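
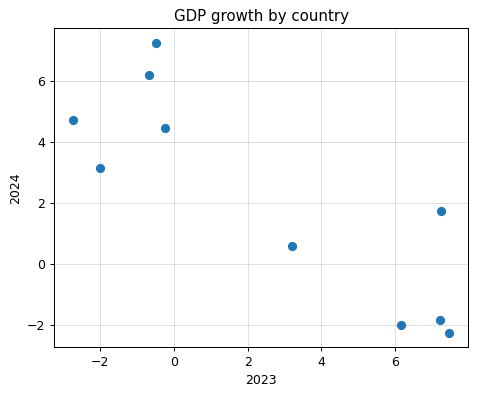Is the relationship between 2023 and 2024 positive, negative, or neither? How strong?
Points are negatively correlated; strong (|r| ≈ 0.8).

negative, strong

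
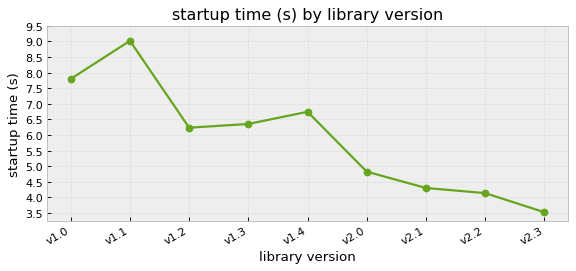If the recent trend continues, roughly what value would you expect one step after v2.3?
≈ 3

Last three: 4.5, 4.0, 3.5 → slope ≈ -0.5/step → next ≈ 3.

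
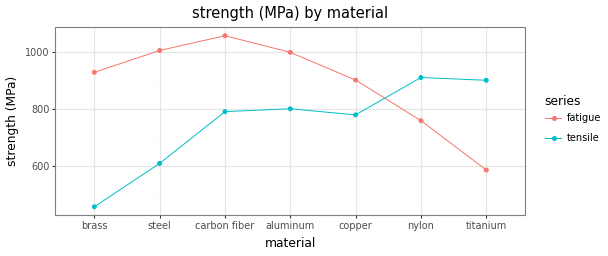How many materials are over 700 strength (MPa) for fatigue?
Above 700: brass, steel, carbon fiber, aluminum, copper, nylon.

6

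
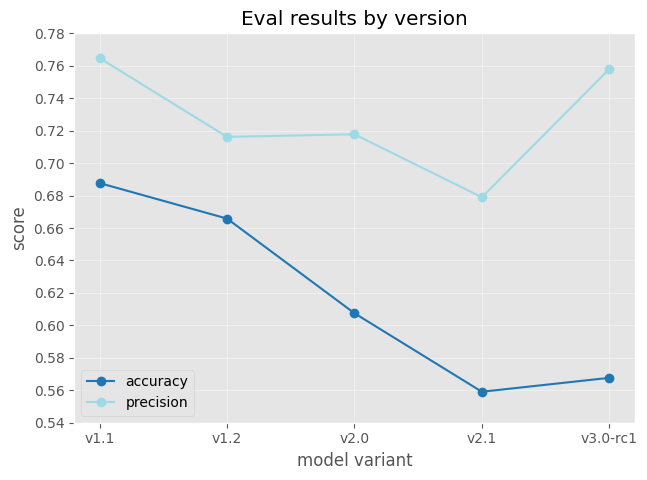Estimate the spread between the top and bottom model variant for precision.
Max v1.1 ≈ 0.76, min v2.1 ≈ 0.68; range ≈ 0.08.

≈ 0.08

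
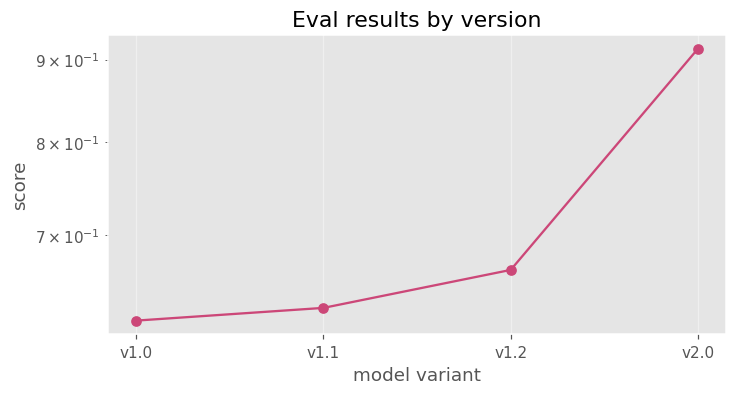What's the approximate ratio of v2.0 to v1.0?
≈ 1.5×

v2.0 ≈ 0.90, v1.0 ≈ 0.60; 0.90/0.60 ≈ 1.5.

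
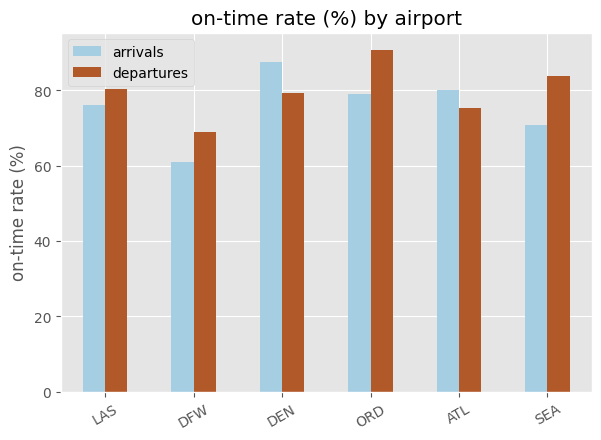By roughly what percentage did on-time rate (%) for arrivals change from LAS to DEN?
≈ +12.5%

LAS ≈ 80, DEN ≈ 90; (90 − 80) / 80 ≈ +12.5%.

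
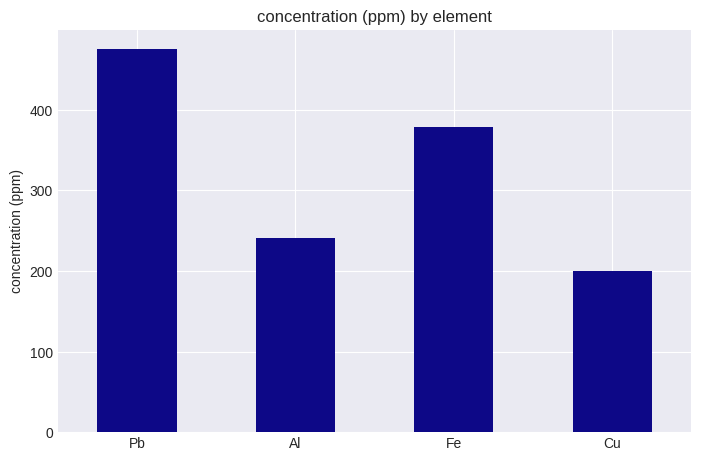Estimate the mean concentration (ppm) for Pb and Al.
≈ 375

(500 + 250) / 2 ≈ 375.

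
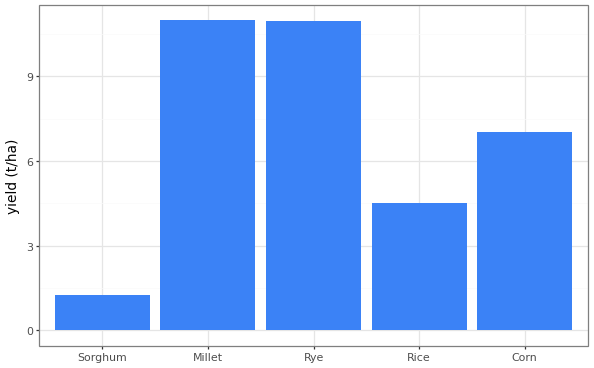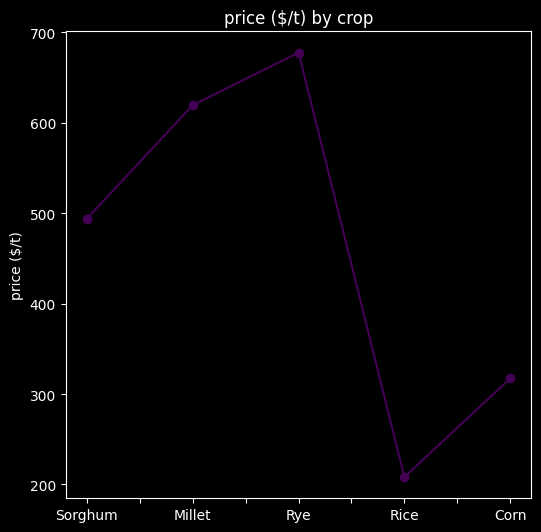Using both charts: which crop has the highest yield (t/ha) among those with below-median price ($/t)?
Chart 2 median price ($/t) ≈ 500; below-median crops: Rice, Corn. Among those, Corn has the highest yield (t/ha) (≈ 8).

Corn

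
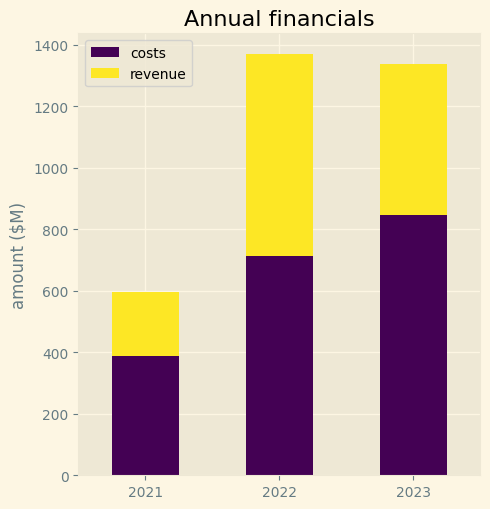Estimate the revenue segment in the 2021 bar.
revenue top ≈ 600, bottom ≈ 400; segment ≈ 200.

≈ 200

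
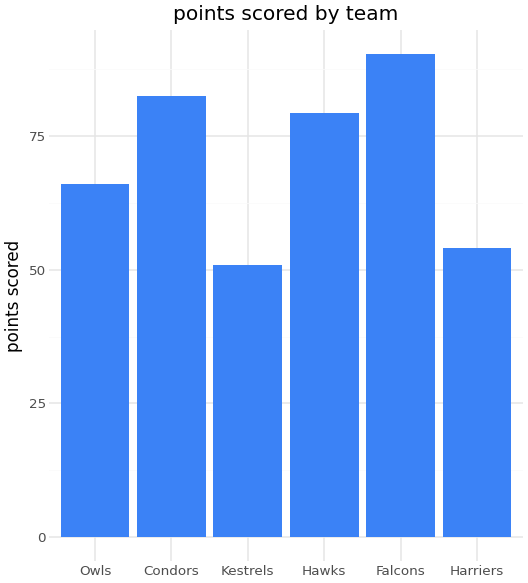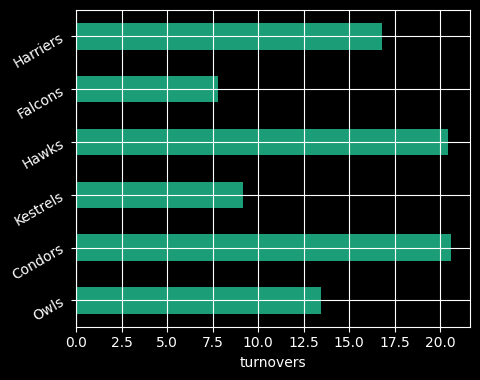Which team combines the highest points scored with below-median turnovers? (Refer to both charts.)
Falcons

Chart 2 median turnovers ≈ 16; below-median teams: Owls, Kestrels, Falcons. Among those, Falcons has the highest points scored (≈ 90).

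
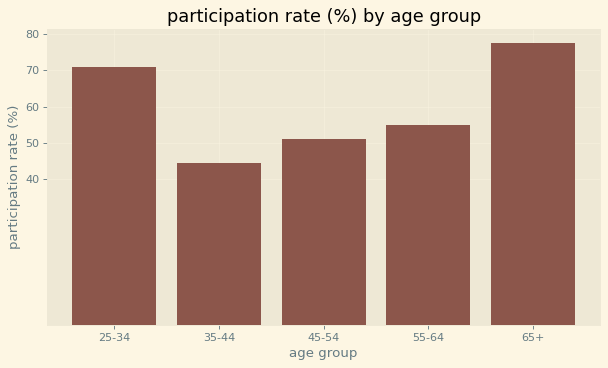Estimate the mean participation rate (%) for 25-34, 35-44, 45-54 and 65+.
(70 + 40 + 50 + 80) / 4 ≈ 60.

≈ 60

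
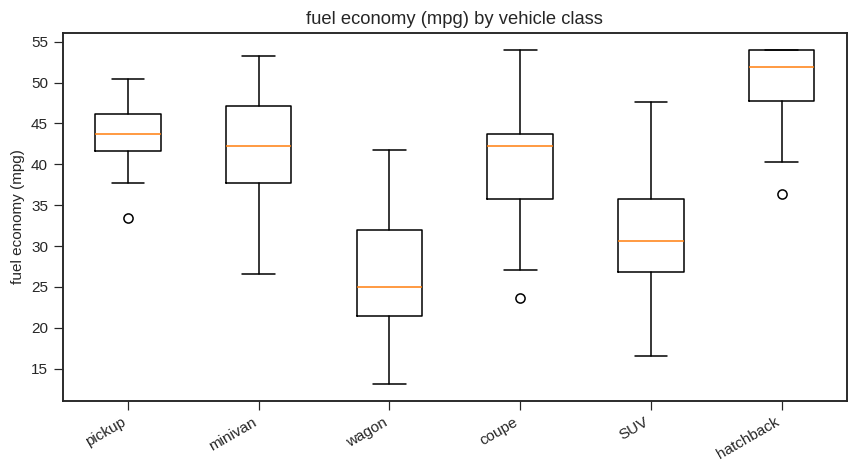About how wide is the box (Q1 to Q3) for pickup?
Q3 ≈ 45, Q1 ≈ 40; IQR ≈ 5.

≈ 5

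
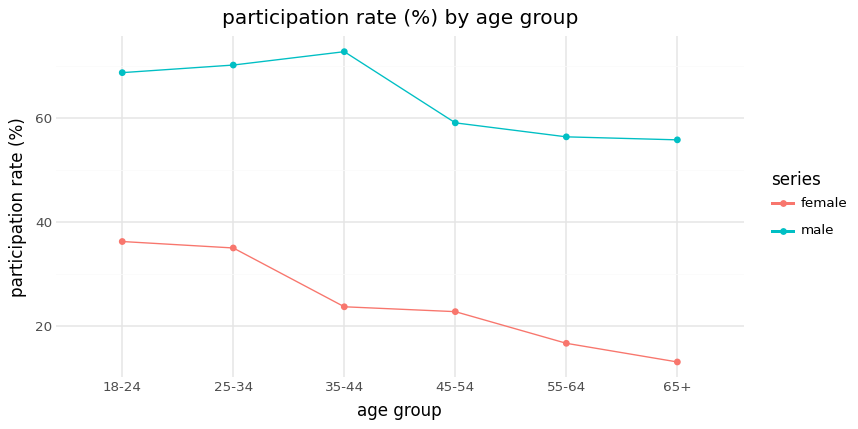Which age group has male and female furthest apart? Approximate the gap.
35-44: male ≈ 75, female ≈ 25 → gap ≈ 50. Next-largest (65+) is only ≈ 40.

35-44, ≈ 50 %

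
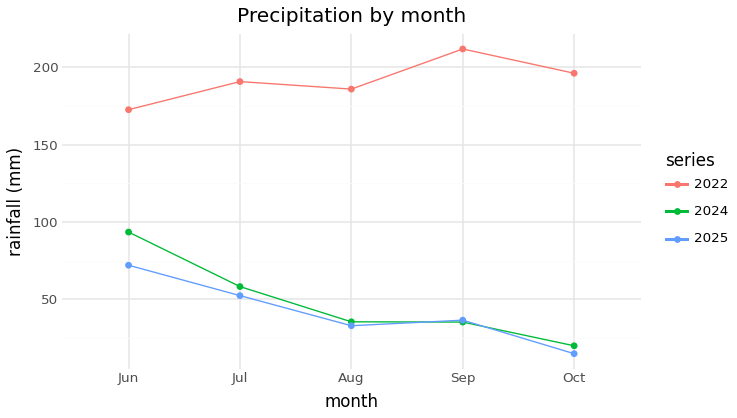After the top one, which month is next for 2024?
Jul

Top 3 for 2024: Jun ≈ 100, Jul ≈ 60, Aug ≈ 40.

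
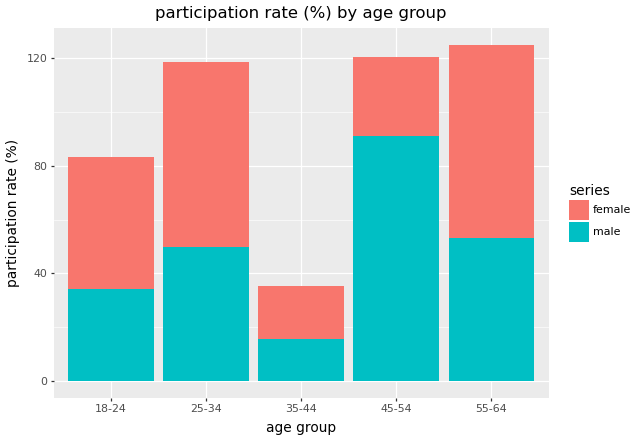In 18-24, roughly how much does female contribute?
female top ≈ 80, bottom ≈ 40; segment ≈ 40.

≈ 40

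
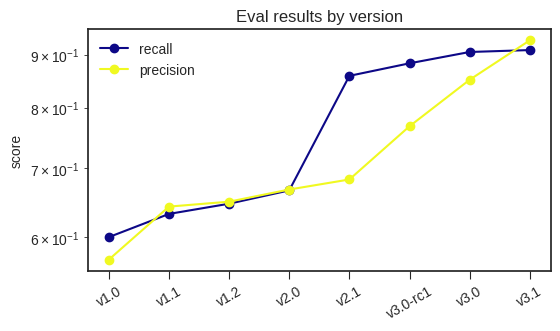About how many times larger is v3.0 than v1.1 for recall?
≈ 1.38×

v3.0 ≈ 0.90, v1.1 ≈ 0.65; 0.90/0.65 ≈ 1.38.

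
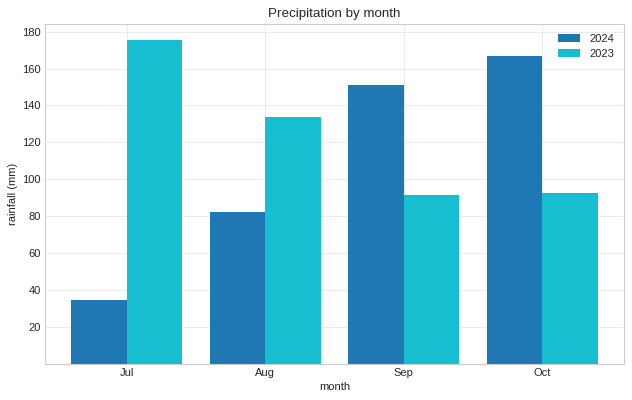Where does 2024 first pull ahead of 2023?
Sep

Aug: 2024 ≈ 80 vs 2023 ≈ 140 (not yet); Sep: 2024 ≈ 160 vs 2023 ≈ 100 (first crossover).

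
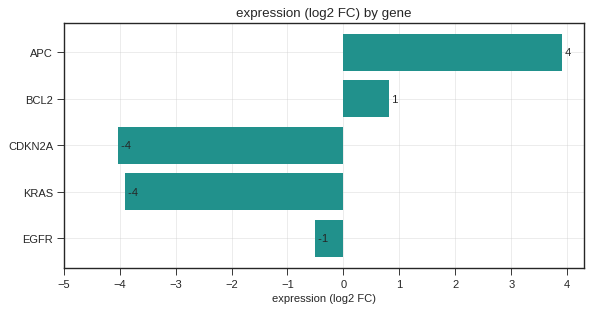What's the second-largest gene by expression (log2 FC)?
Top 3: APC ≈ 4, BCL2 ≈ 1, EGFR ≈ -1.

BCL2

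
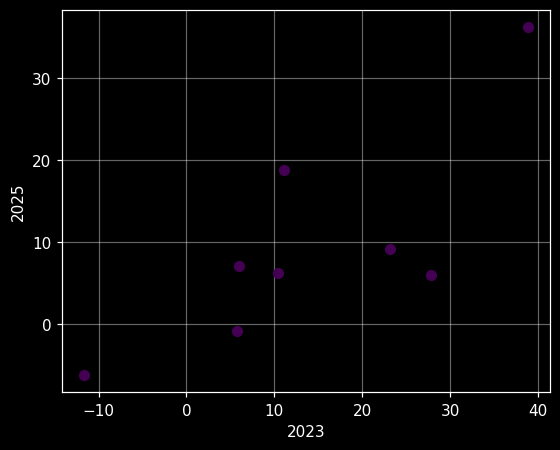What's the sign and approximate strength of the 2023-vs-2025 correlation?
positive, strong

Points are positively correlated; strong (|r| ≈ 0.8).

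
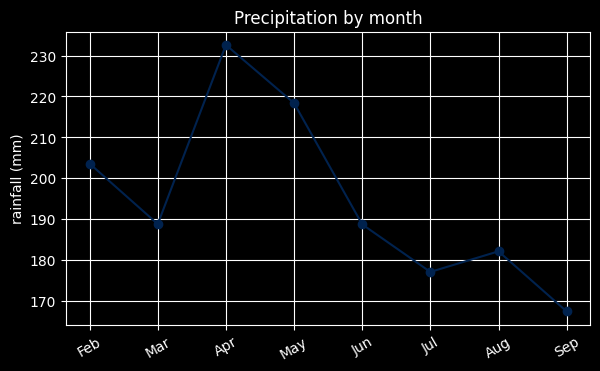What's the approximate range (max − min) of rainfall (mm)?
Max Apr ≈ 230, min Sep ≈ 170; range ≈ 60.

≈ 60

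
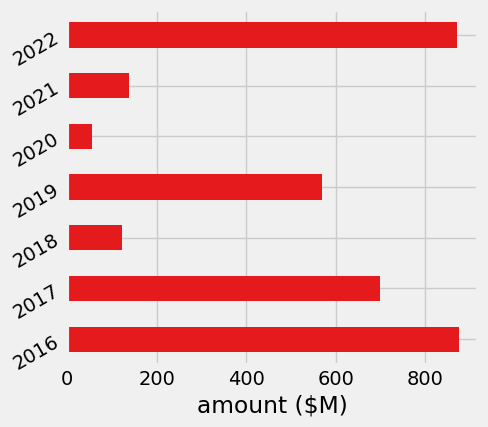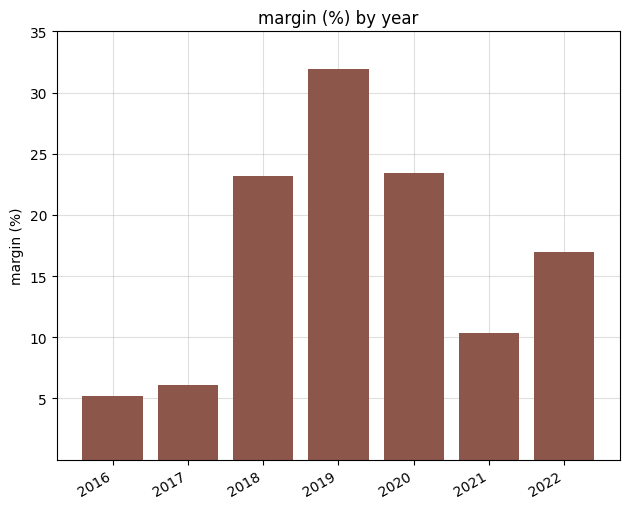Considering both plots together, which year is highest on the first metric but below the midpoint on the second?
2016

Chart 2 median margin (%) ≈ 15; below-median years: 2016, 2017, 2021. Among those, 2016 has the highest amount ($M) (≈ 900).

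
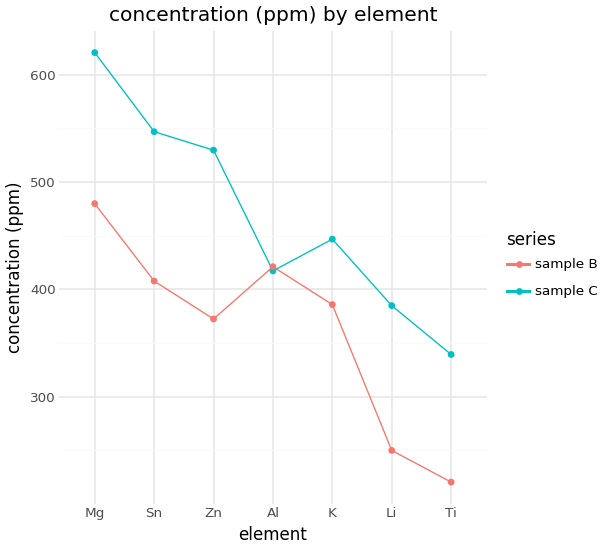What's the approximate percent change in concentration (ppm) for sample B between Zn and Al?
≈ +14.3%

Zn ≈ 350, Al ≈ 400; (400 − 350) / 350 ≈ +14.3%.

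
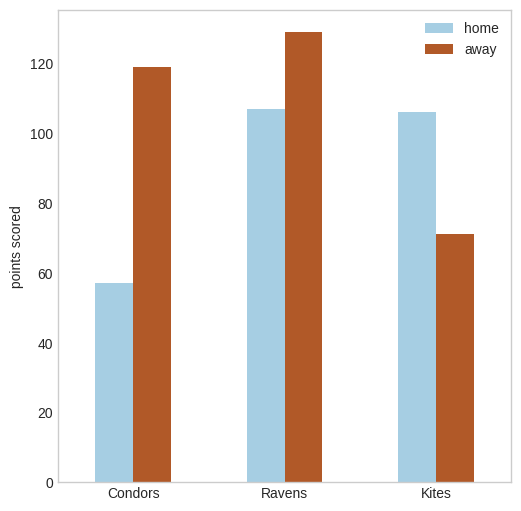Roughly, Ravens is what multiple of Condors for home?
Ravens ≈ 100, Condors ≈ 60; 100/60 ≈ 1.67.

≈ 1.67×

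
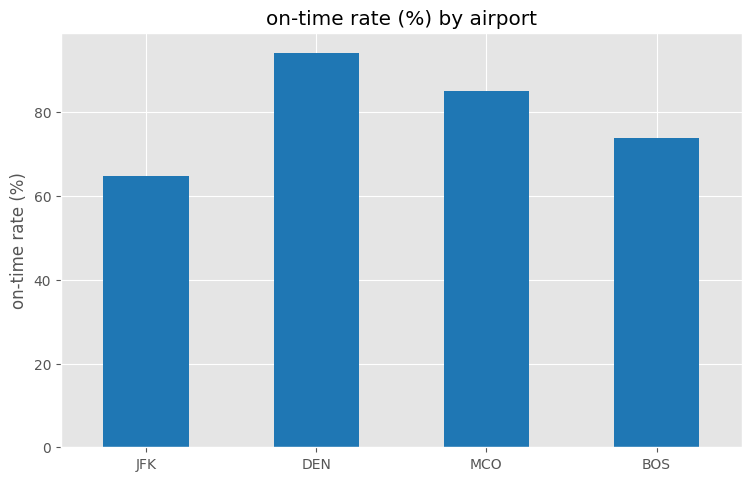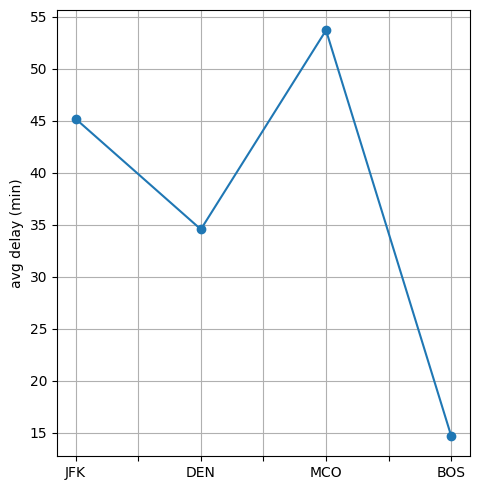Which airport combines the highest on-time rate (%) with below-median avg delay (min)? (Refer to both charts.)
DEN

Chart 2 median avg delay (min) ≈ 40; below-median airports: DEN, BOS. Among those, DEN has the highest on-time rate (%) (≈ 90).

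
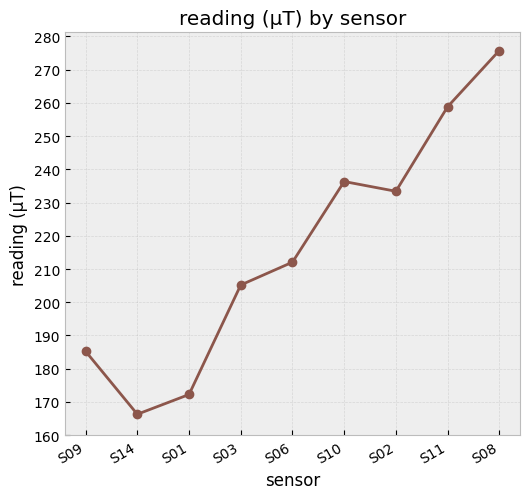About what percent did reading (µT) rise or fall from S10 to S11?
≈ +8.3%

S10 ≈ 240, S11 ≈ 260; (260 − 240) / 240 ≈ +8.3%.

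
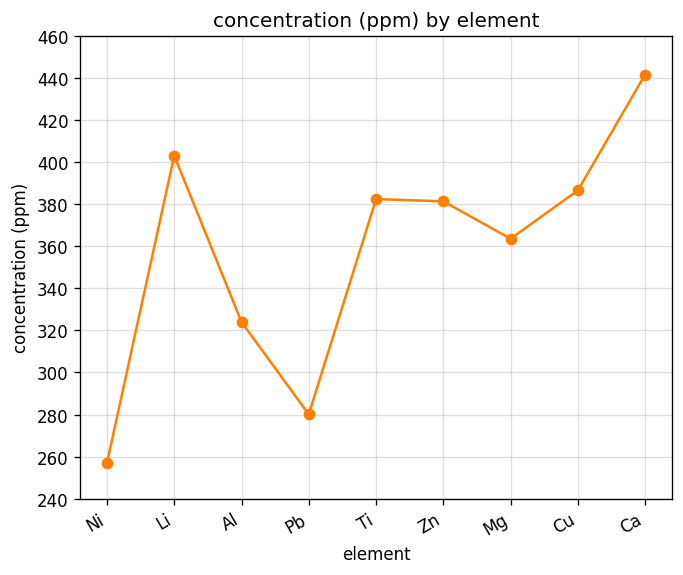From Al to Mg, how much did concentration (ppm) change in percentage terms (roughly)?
≈ +12.5%

Al ≈ 320, Mg ≈ 360; (360 − 320) / 320 ≈ +12.5%.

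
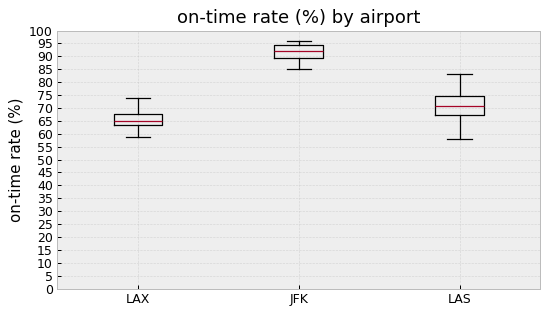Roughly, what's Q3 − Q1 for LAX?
Q3 ≈ 70, Q1 ≈ 65; IQR ≈ 5.

≈ 5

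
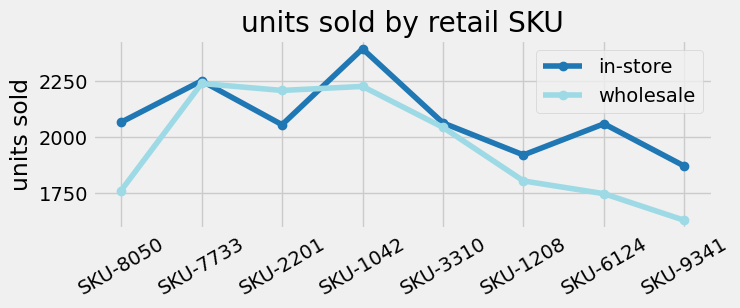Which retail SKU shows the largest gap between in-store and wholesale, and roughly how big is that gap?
SKU-6124, ≈ 400

SKU-6124: in-store ≈ 2100, wholesale ≈ 1700 → gap ≈ 400. Next-largest (SKU-8050) is only ≈ 300.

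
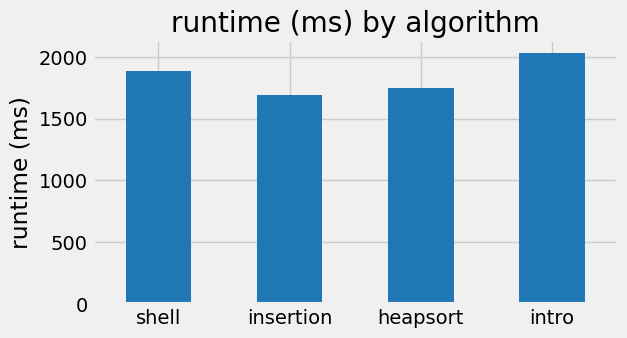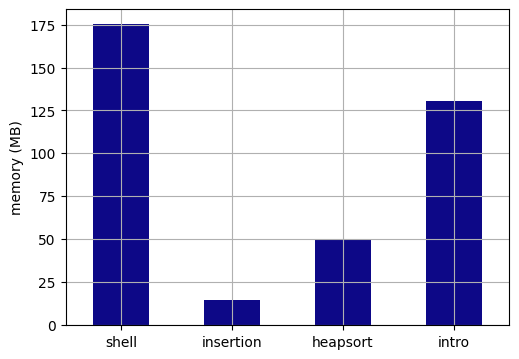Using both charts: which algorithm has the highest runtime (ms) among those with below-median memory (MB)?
heapsort

Chart 2 median memory (MB) ≈ 100; below-median algorithms: insertion, heapsort. Among those, heapsort has the highest runtime (ms) (≈ 1800).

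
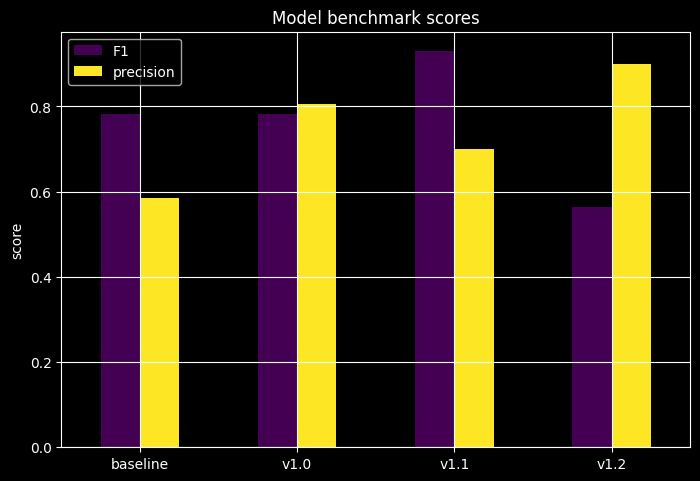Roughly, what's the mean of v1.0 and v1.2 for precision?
≈ 0.85

(0.8 + 0.9) / 2 ≈ 0.85.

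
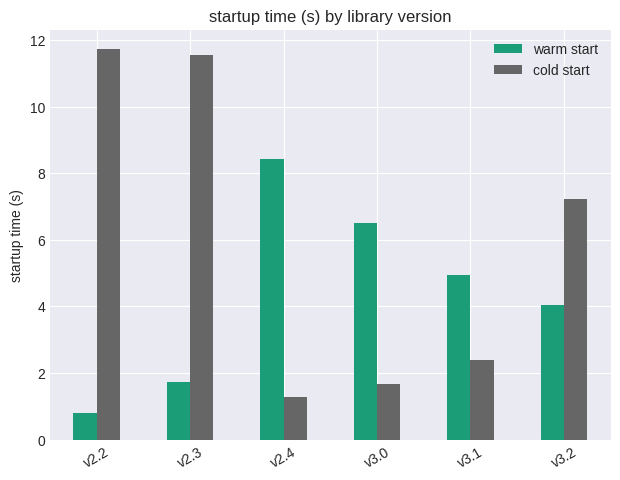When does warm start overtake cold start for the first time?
v2.3: warm start ≈ 2 vs cold start ≈ 12 (not yet); v2.4: warm start ≈ 8 vs cold start ≈ 1 (first crossover).

v2.4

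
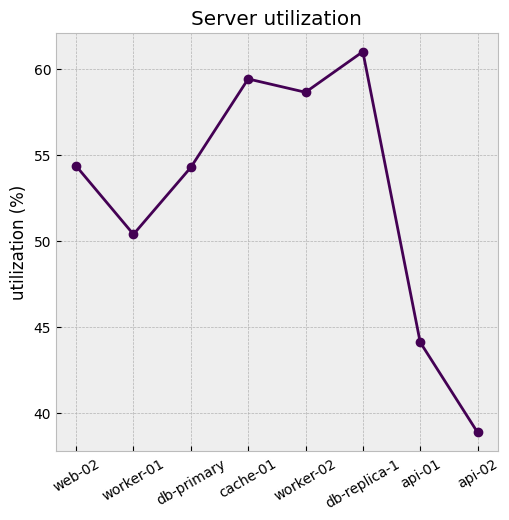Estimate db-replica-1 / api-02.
db-replica-1 ≈ 60, api-02 ≈ 38; 60/38 ≈ 1.58.

≈ 1.58×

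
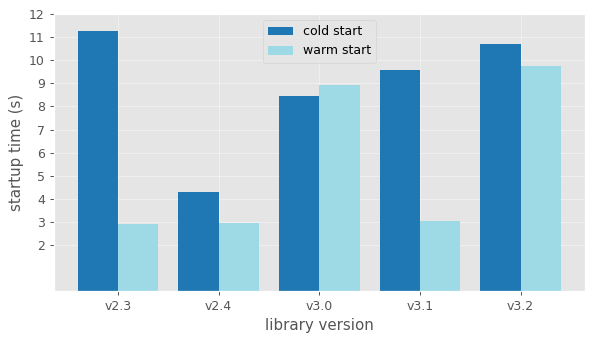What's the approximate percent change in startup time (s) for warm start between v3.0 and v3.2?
≈ +11.1%

v3.0 ≈ 9, v3.2 ≈ 10; (10 − 9) / 9 ≈ +11.1%.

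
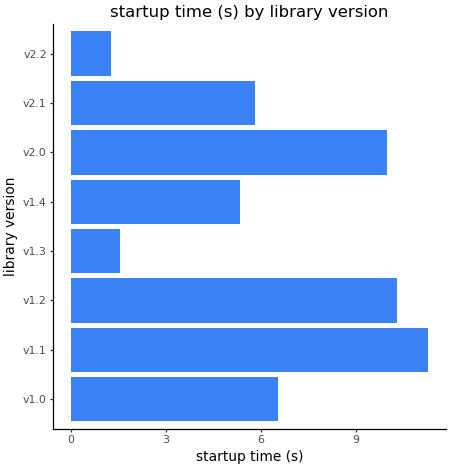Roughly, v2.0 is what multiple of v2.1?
v2.0 ≈ 10, v2.1 ≈ 6; 10/6 ≈ 1.67.

≈ 1.67×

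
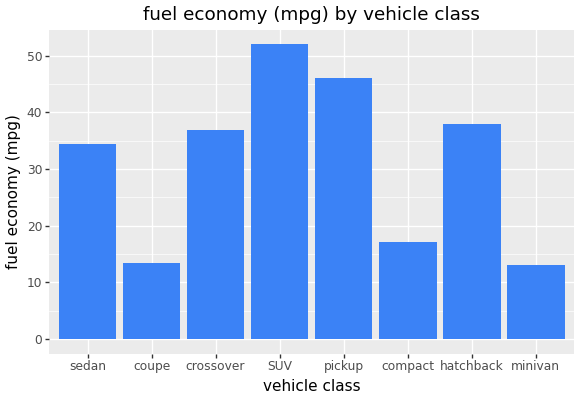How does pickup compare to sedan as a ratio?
pickup ≈ 45, sedan ≈ 35; 45/35 ≈ 1.29.

≈ 1.29×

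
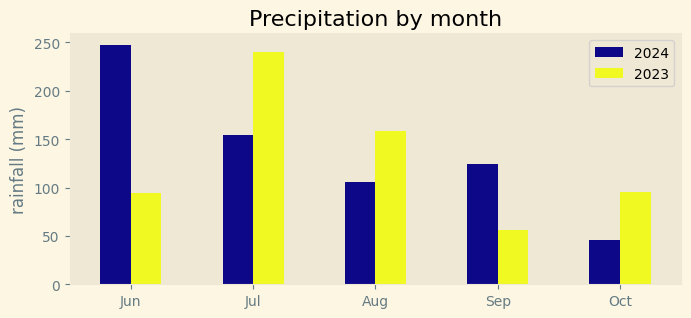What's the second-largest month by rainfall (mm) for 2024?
Top 3 for 2024: Jun ≈ 250, Jul ≈ 150, Sep ≈ 125.

Jul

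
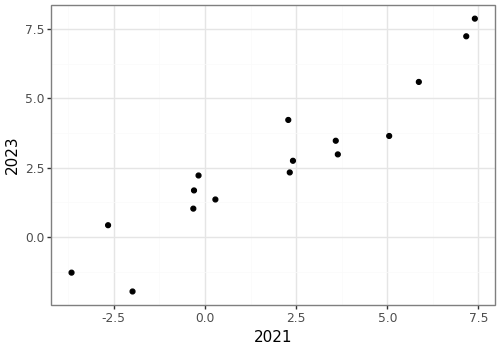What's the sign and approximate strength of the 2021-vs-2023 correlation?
positive, strong

Points are positively correlated; strong (|r| ≈ 0.9).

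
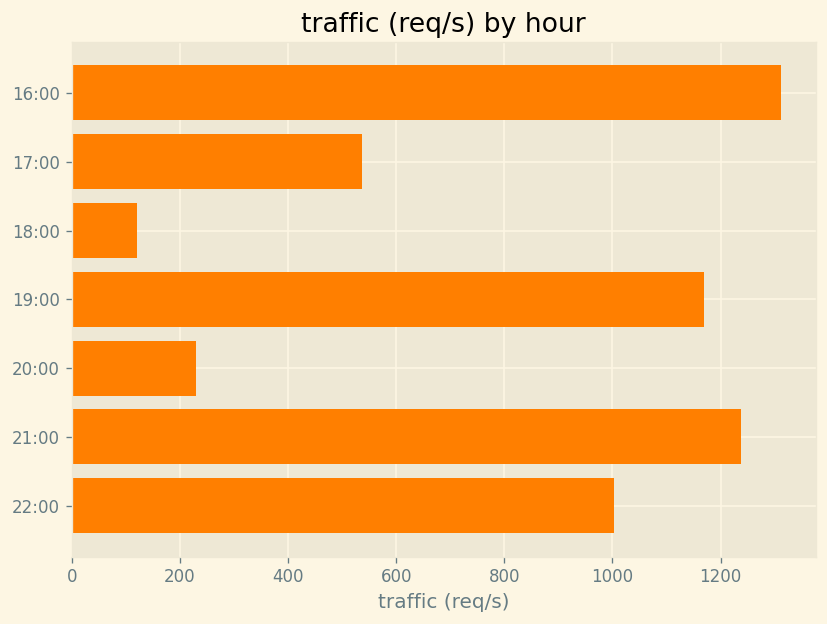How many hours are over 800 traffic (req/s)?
Above 800: 16:00, 19:00, 21:00, 22:00.

4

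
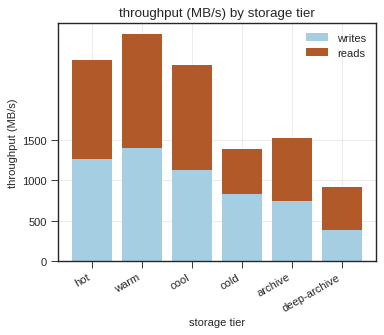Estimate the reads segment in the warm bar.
≈ 1500

reads top ≈ 3000, bottom ≈ 1500; segment ≈ 1500.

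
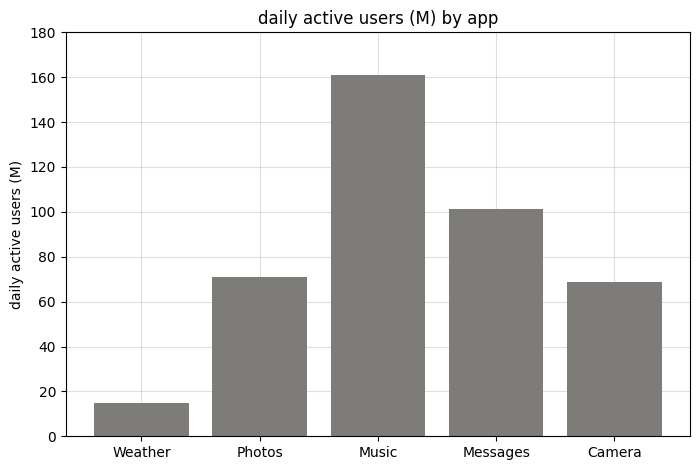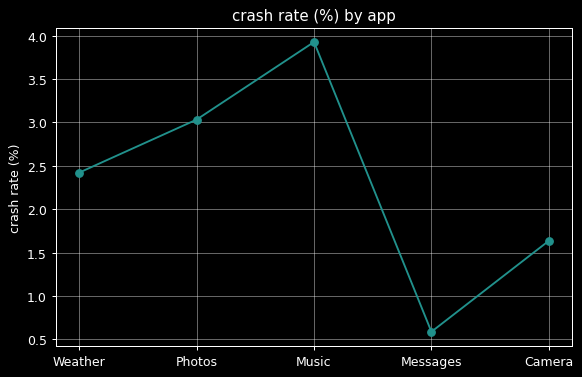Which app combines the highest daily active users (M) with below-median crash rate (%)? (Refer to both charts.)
Chart 2 median crash rate (%) ≈ 2.5; below-median apps: Messages, Camera. Among those, Messages has the highest daily active users (M) (≈ 100).

Messages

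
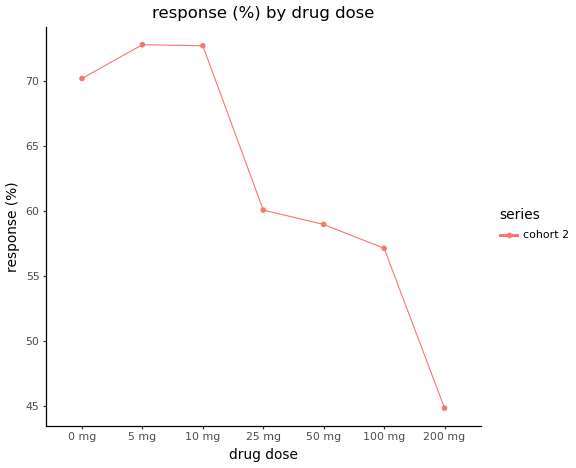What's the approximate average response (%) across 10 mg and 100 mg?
(75 + 55) / 2 ≈ 65.

≈ 65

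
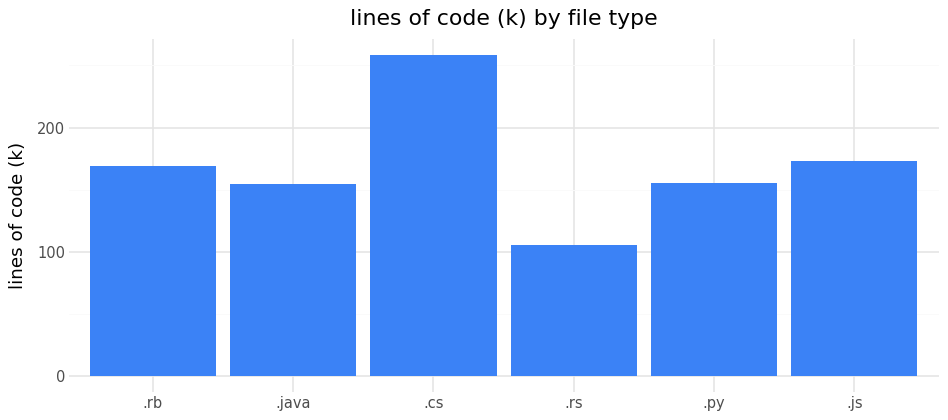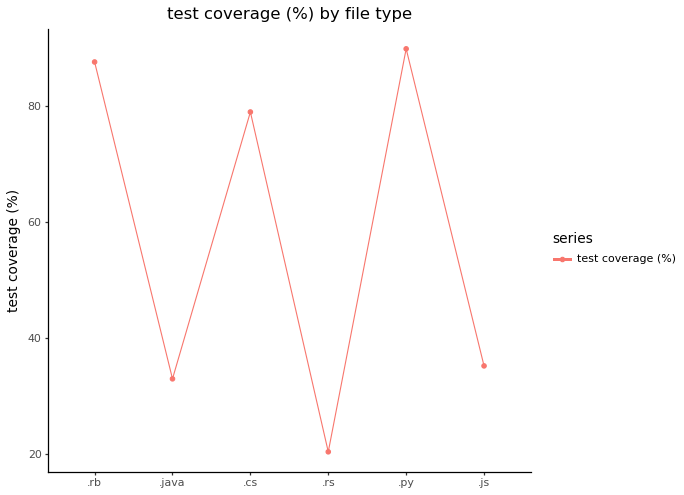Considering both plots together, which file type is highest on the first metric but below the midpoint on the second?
Chart 2 median test coverage (%) ≈ 60; below-median file types: .java, .rs, .js. Among those, .js has the highest lines of code (k) (≈ 175).

.js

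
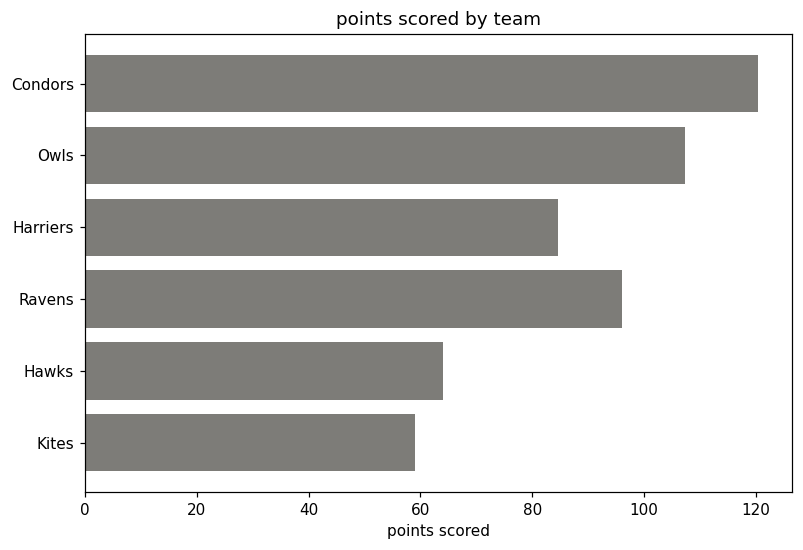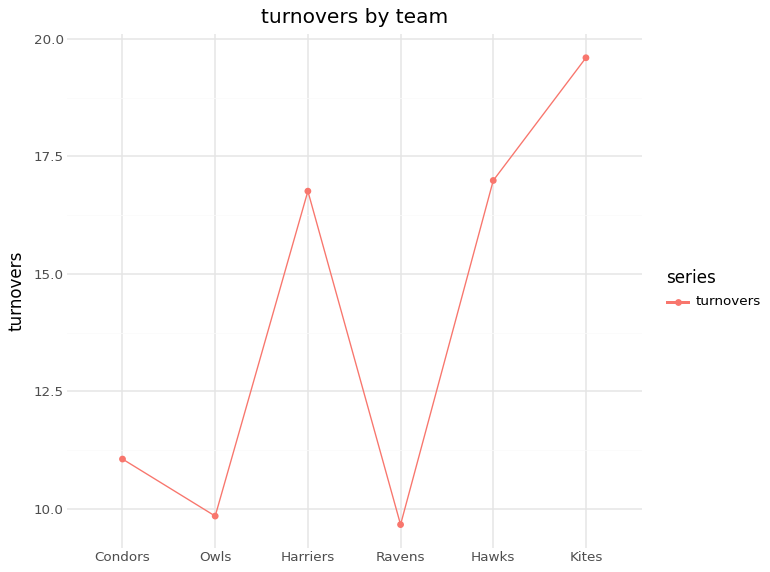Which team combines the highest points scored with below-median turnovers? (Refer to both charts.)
Chart 2 median turnovers ≈ 14; below-median teams: Condors, Owls, Ravens. Among those, Condors has the highest points scored (≈ 120).

Condors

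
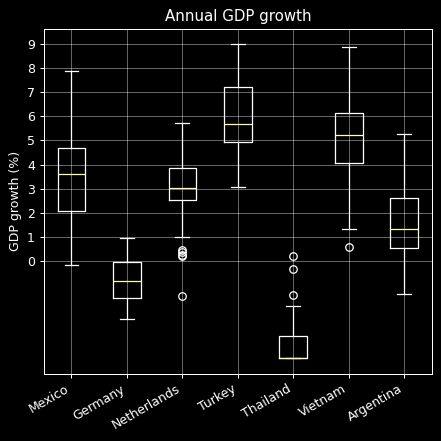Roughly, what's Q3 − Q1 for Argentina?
Q3 ≈ 3, Q1 ≈ 1; IQR ≈ 2.

≈ 2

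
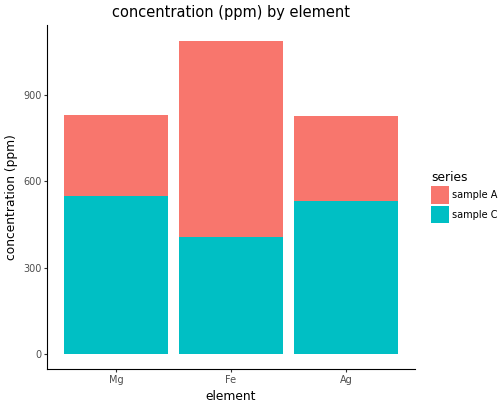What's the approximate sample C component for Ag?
≈ 500

sample C top ≈ 500, bottom ≈ 0; segment ≈ 500.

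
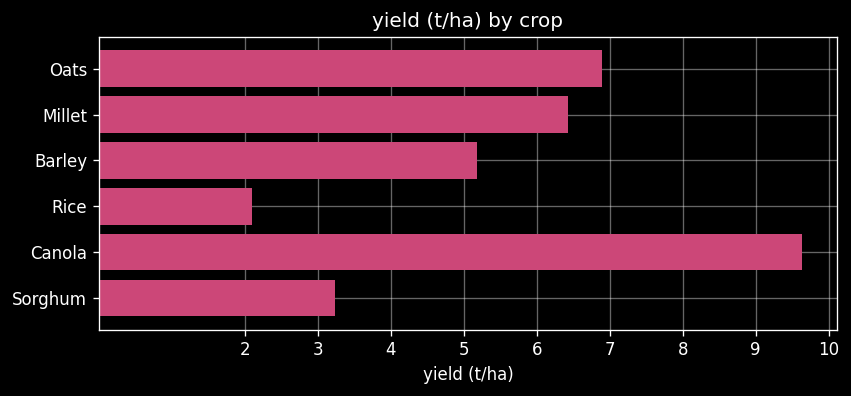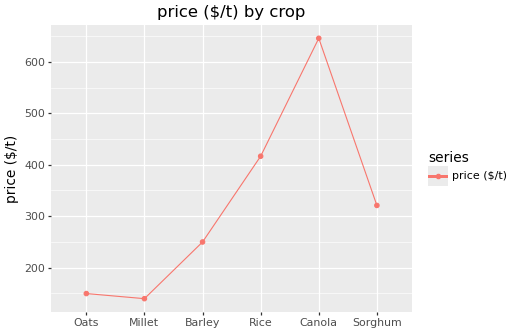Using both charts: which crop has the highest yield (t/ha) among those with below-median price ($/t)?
Chart 2 median price ($/t) ≈ 300; below-median crops: Oats, Millet, Barley. Among those, Oats has the highest yield (t/ha) (≈ 7).

Oats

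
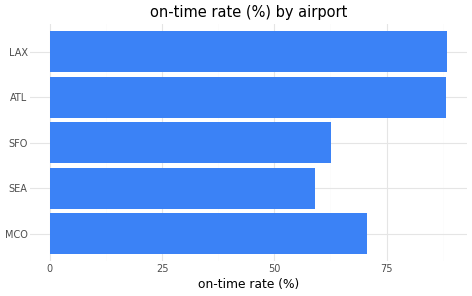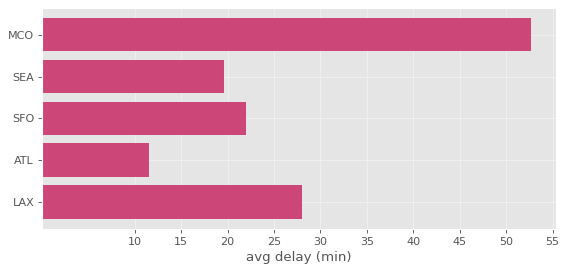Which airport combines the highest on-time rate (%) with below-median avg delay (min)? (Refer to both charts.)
ATL

Chart 2 median avg delay (min) ≈ 20; below-median airports: SEA, ATL. Among those, ATL has the highest on-time rate (%) (≈ 90).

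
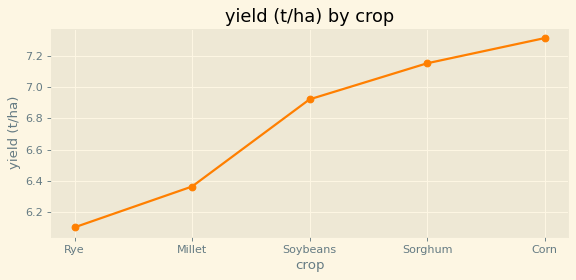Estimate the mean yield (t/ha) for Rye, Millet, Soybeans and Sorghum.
(6.2 + 6.4 + 7.0 + 7.2) / 4 ≈ 6.7.

≈ 6.7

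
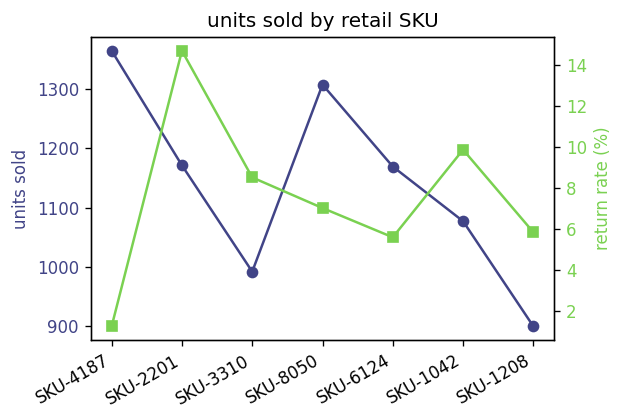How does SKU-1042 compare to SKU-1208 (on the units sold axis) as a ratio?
≈ 1.22×

SKU-1042 ≈ 1100, SKU-1208 ≈ 900; 1100/900 ≈ 1.22.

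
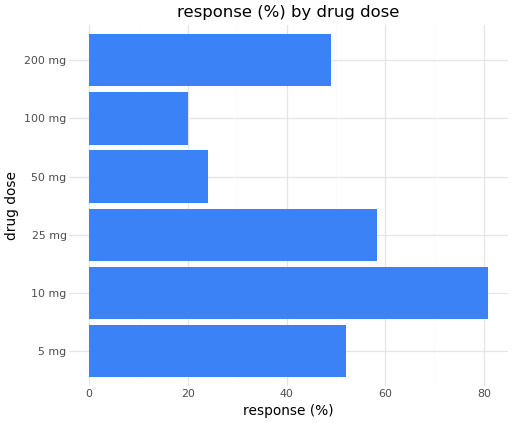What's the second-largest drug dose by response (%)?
Top 3: 10 mg ≈ 80, 25 mg ≈ 60, 5 mg ≈ 50.

25 mg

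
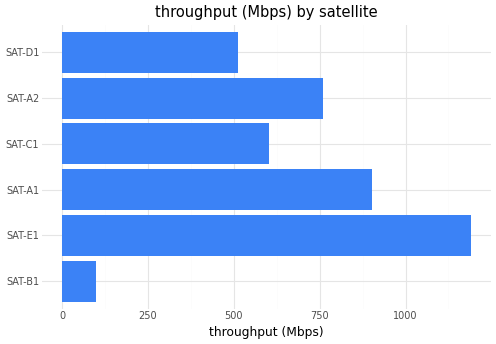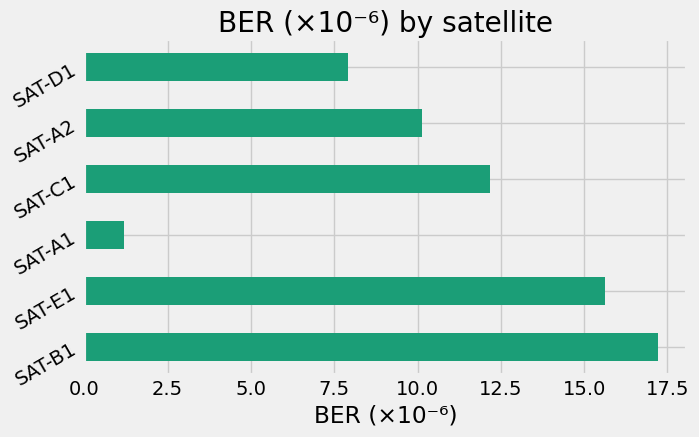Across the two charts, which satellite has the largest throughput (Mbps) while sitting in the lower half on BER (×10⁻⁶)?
SAT-A1

Chart 2 median BER (×10⁻⁶) ≈ 12; below-median satellites: SAT-A1, SAT-A2, SAT-D1. Among those, SAT-A1 has the highest throughput (Mbps) (≈ 1000).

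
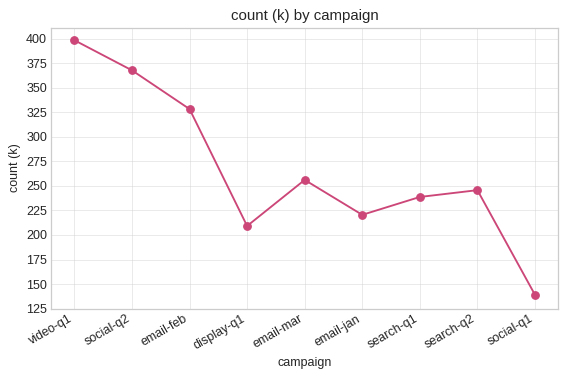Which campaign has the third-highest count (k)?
email-feb

Top 4: video-q1 ≈ 400, social-q2 ≈ 375, email-feb ≈ 325, email-mar ≈ 250.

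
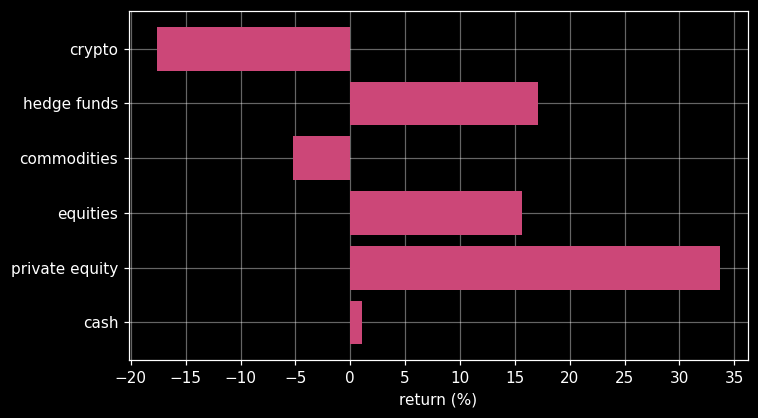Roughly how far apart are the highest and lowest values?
Max private equity ≈ 35, min crypto ≈ -20; range ≈ 55.

≈ 55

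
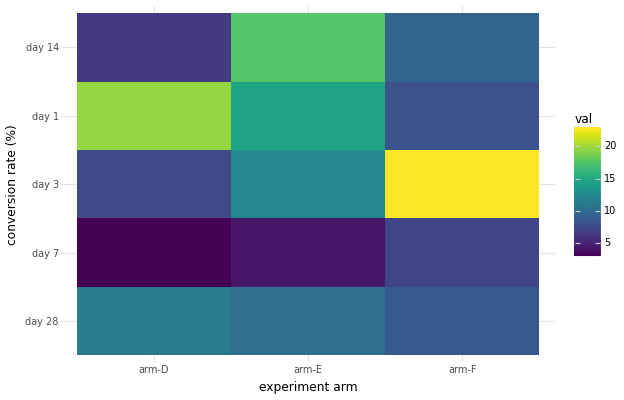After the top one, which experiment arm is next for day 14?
arm-F

Top 3 for day 14: arm-E ≈ 18, arm-F ≈ 10, arm-D ≈ 6.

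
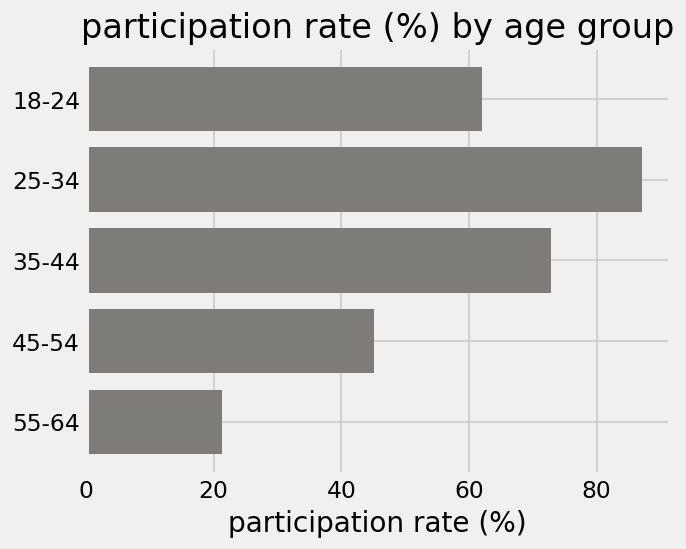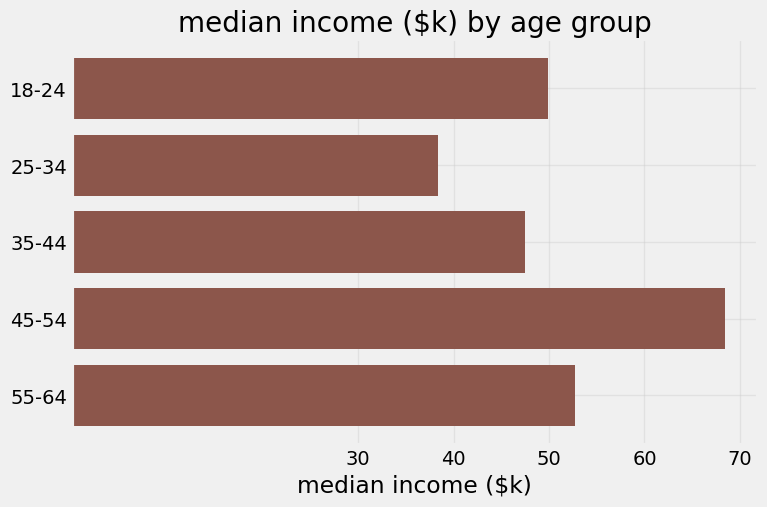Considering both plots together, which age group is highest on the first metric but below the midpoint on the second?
25-34

Chart 2 median median income ($k) ≈ 50; below-median age groups: 25-34, 35-44. Among those, 25-34 has the highest participation rate (%) (≈ 90).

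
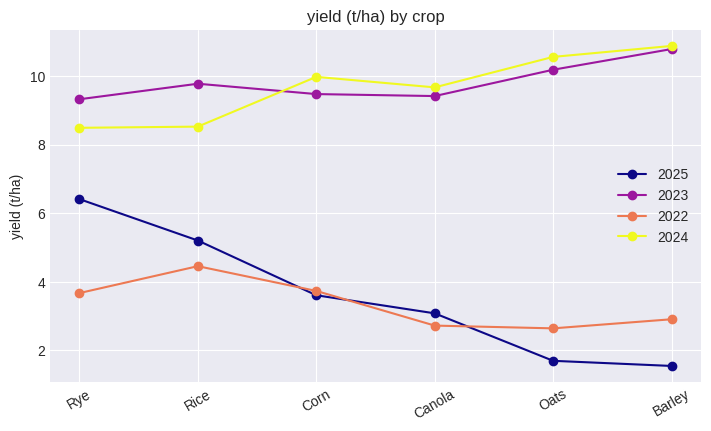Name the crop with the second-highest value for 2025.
Rice

Top 3 for 2025: Rye ≈ 6, Rice ≈ 5, Corn ≈ 4.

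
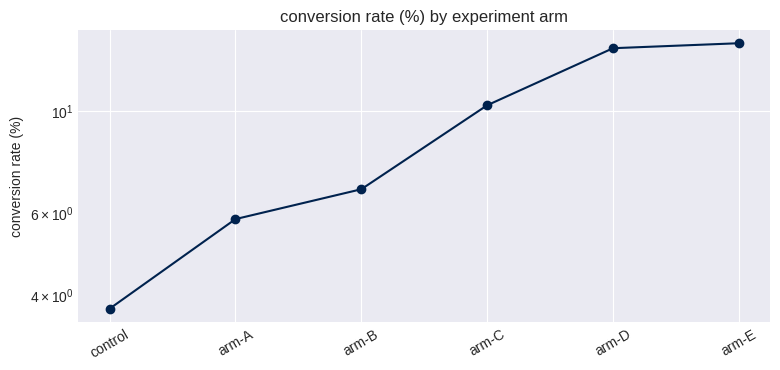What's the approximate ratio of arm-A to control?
arm-A ≈ 6, control ≈ 4; 6/4 ≈ 1.5.

≈ 1.5×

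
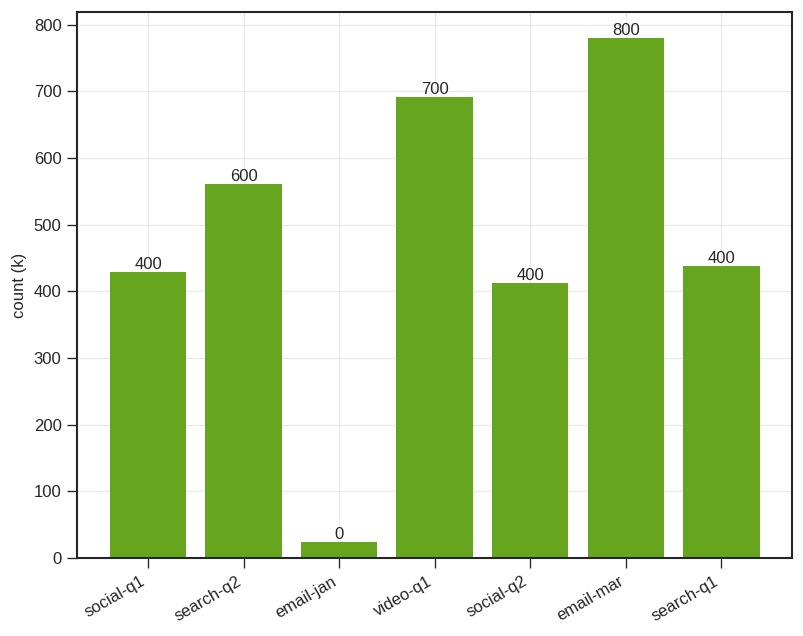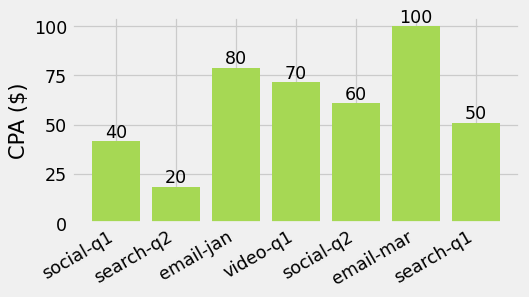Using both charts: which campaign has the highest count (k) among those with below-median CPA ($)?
search-q2

Chart 2 median CPA ($) ≈ 60; below-median campaigns: social-q1, search-q2, search-q1. Among those, search-q2 has the highest count (k) (≈ 600).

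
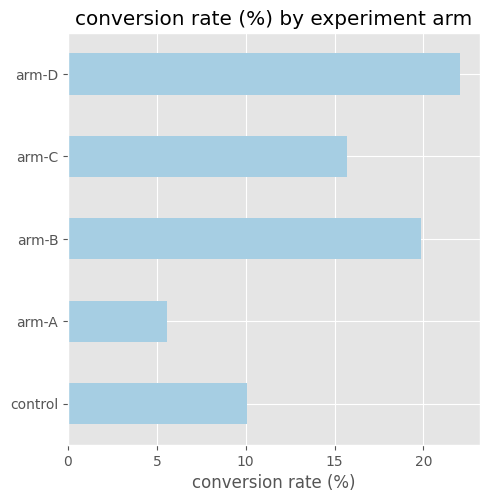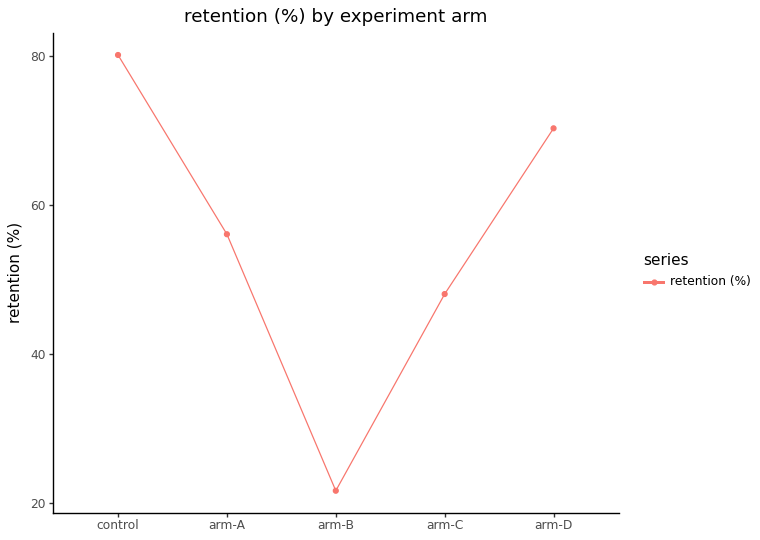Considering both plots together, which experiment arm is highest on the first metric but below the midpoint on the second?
arm-B

Chart 2 median retention (%) ≈ 60; below-median experiment arms: arm-B, arm-C. Among those, arm-B has the highest conversion rate (%) (≈ 20).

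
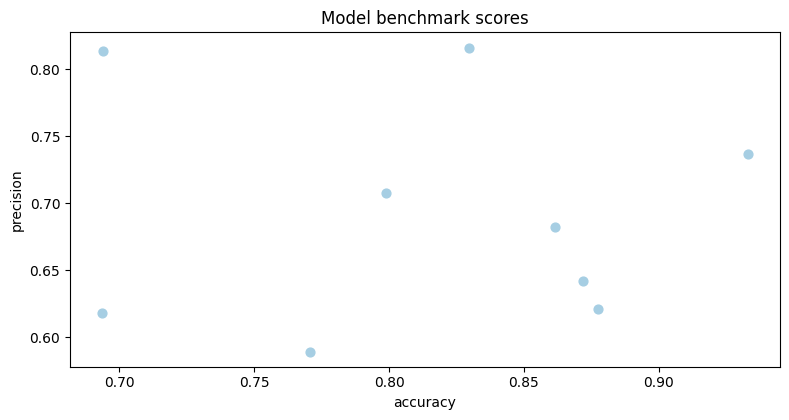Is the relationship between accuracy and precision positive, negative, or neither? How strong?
no clear correlation

Points are roughly uncorrelated; weak (|r| ≈ 0.0).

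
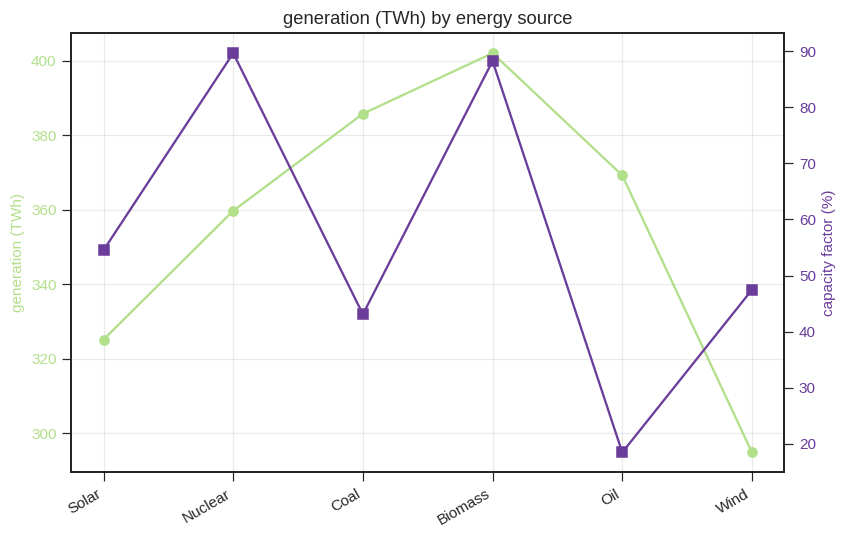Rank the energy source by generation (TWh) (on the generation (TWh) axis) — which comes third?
Oil

Top 4 (on the generation (TWh) axis): Biomass ≈ 400, Coal ≈ 390, Oil ≈ 370, Nuclear ≈ 360.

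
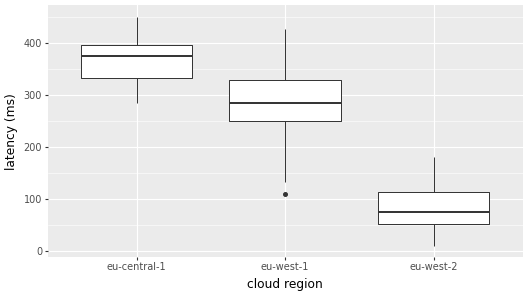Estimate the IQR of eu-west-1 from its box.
≈ 75

Q3 ≈ 325, Q1 ≈ 250; IQR ≈ 75.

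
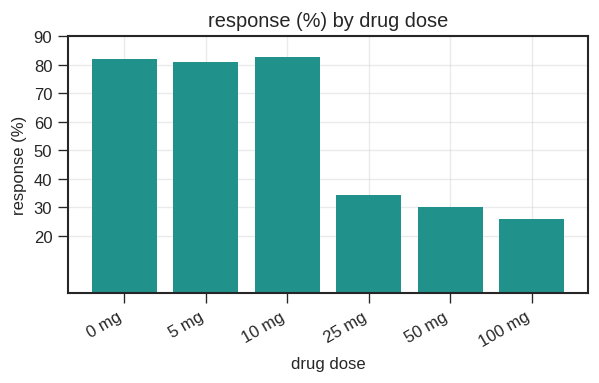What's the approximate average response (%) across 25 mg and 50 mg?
(30 + 30) / 2 ≈ 30.

≈ 30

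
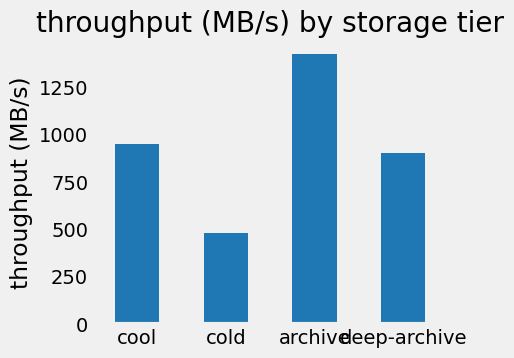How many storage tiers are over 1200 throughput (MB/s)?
1

Above 1200: archive.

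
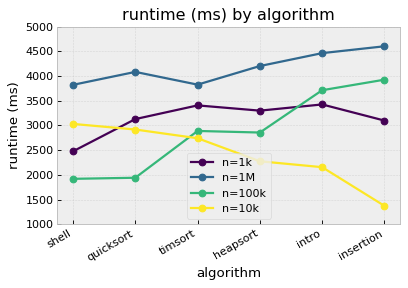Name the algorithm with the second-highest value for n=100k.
Top 3 for n=100k: insertion ≈ 4000, intro ≈ 3500, timsort ≈ 3000.

intro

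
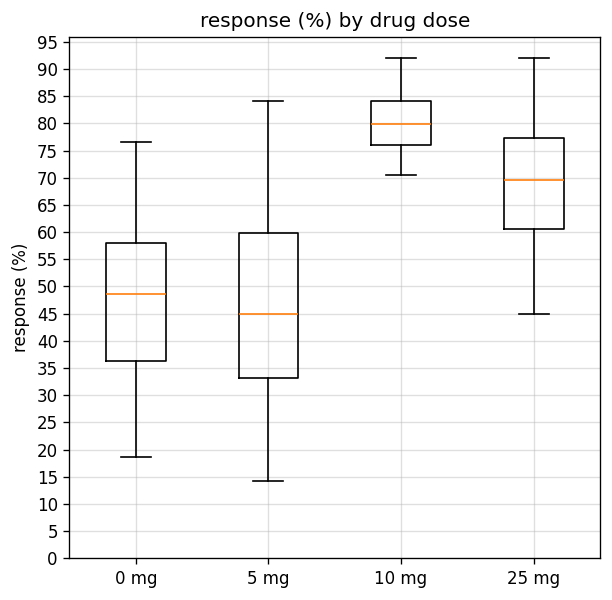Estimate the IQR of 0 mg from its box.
≈ 25

Q3 ≈ 60, Q1 ≈ 35; IQR ≈ 25.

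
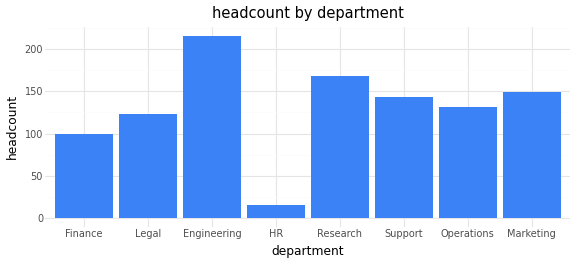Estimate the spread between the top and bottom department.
≈ 200

Max Engineering ≈ 220, min HR ≈ 20; range ≈ 200.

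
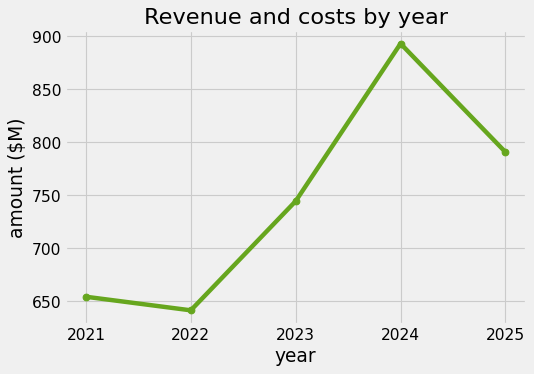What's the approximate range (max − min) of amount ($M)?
≈ 250

Max 2024 ≈ 900, min 2022 ≈ 650; range ≈ 250.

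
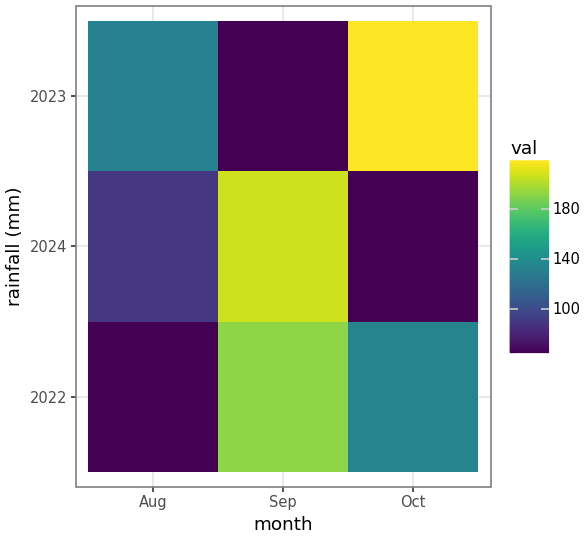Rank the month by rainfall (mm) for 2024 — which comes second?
Aug

Top 3 for 2024: Sep ≈ 200, Aug ≈ 80, Oct ≈ 60.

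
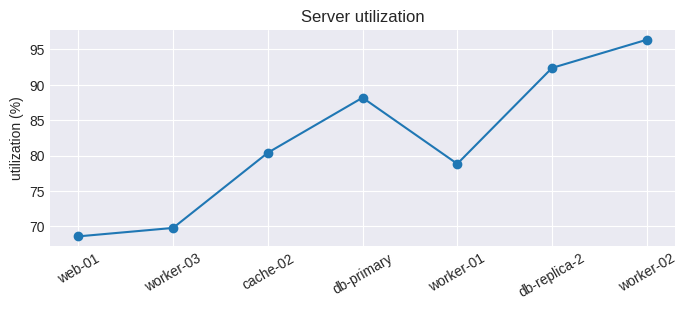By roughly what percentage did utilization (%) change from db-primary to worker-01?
≈ -11.1%

db-primary ≈ 90, worker-01 ≈ 80; (80 − 90) / 90 ≈ -11.1%.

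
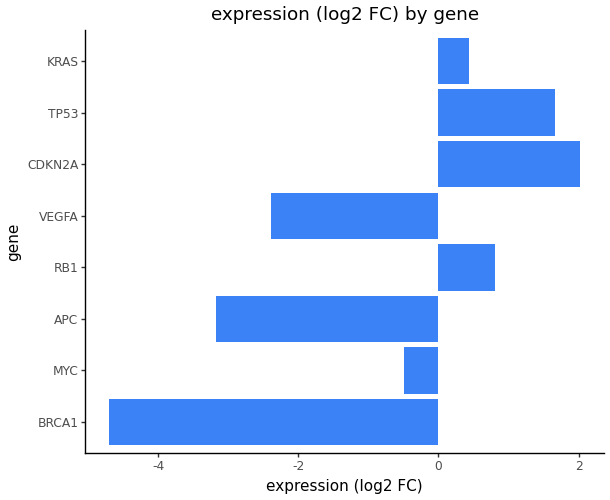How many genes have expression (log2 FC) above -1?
5

Above -1: MYC, RB1, CDKN2A, TP53, KRAS.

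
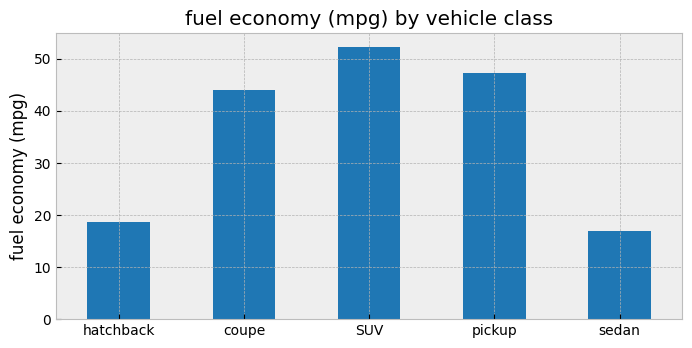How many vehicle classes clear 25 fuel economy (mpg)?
3

Above 25: coupe, SUV, pickup.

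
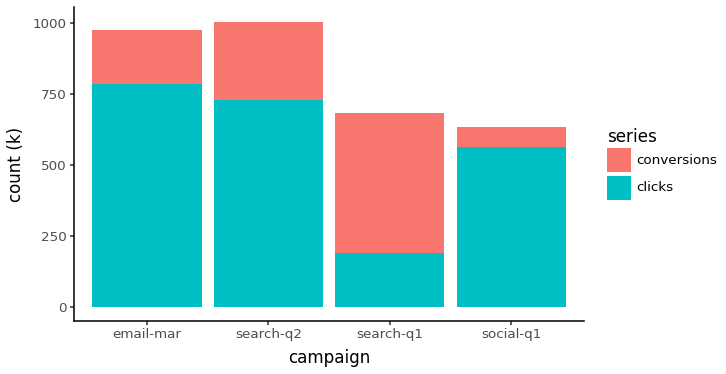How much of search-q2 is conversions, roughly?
conversions top ≈ 1000, bottom ≈ 700; segment ≈ 300.

≈ 300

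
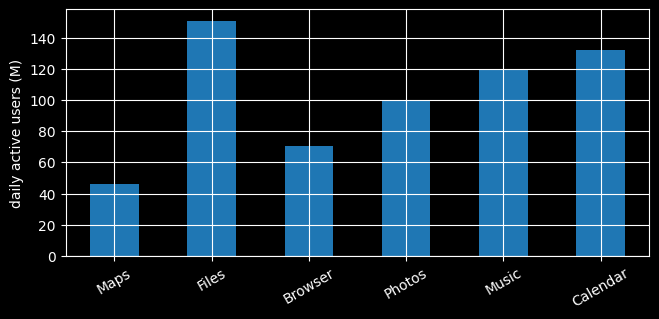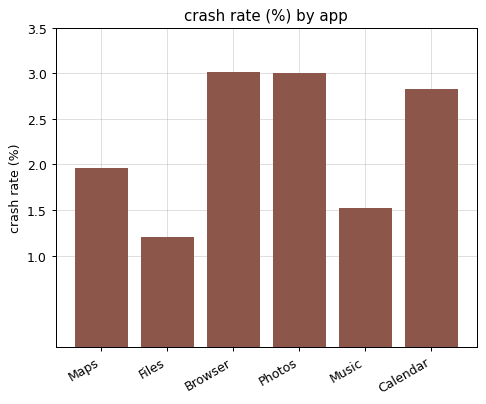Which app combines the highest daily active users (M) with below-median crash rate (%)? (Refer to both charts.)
Chart 2 median crash rate (%) ≈ 2.5; below-median apps: Maps, Files, Music. Among those, Files has the highest daily active users (M) (≈ 160).

Files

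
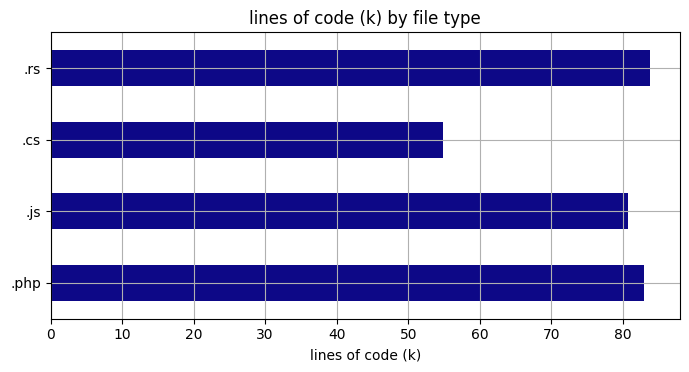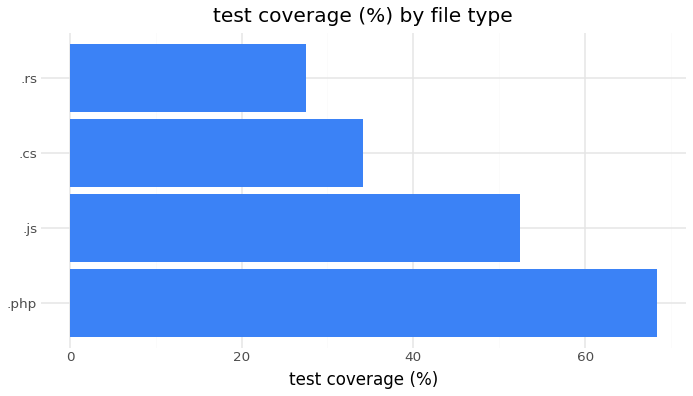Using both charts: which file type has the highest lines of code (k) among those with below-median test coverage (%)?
Chart 2 median test coverage (%) ≈ 40; below-median file types: .cs, .rs. Among those, .rs has the highest lines of code (k) (≈ 80).

.rs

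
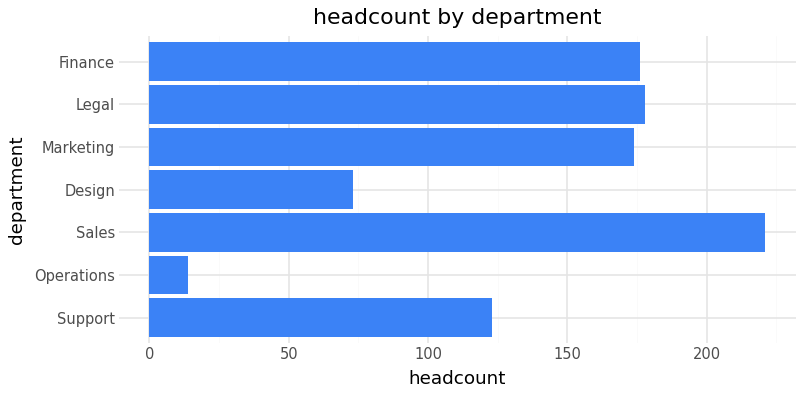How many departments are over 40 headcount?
6

Above 40: Support, Sales, Design, Marketing, Legal, Finance.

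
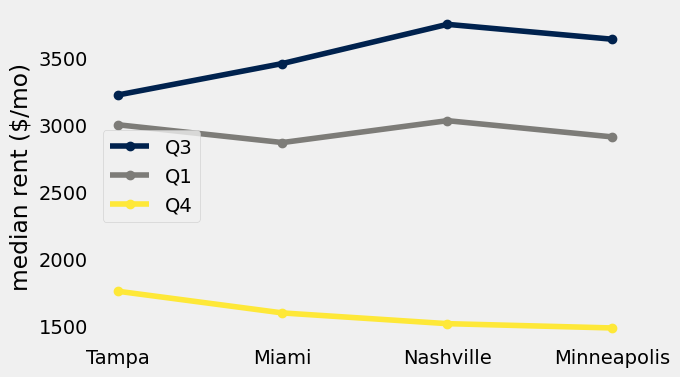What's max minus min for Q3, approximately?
Max Nashville ≈ 3800, min Tampa ≈ 3200; range ≈ 600.

≈ 600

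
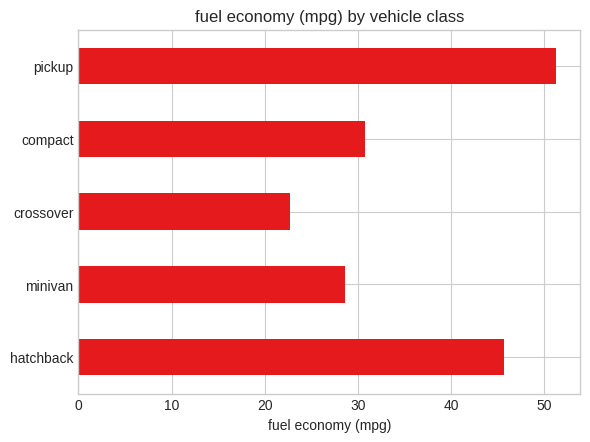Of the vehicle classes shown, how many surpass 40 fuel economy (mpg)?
Above 40: hatchback, pickup.

2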